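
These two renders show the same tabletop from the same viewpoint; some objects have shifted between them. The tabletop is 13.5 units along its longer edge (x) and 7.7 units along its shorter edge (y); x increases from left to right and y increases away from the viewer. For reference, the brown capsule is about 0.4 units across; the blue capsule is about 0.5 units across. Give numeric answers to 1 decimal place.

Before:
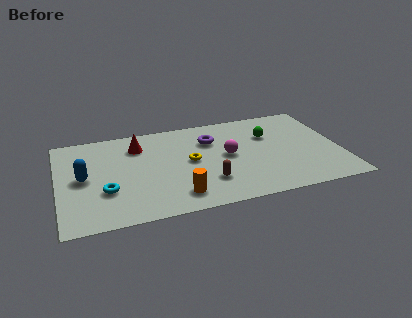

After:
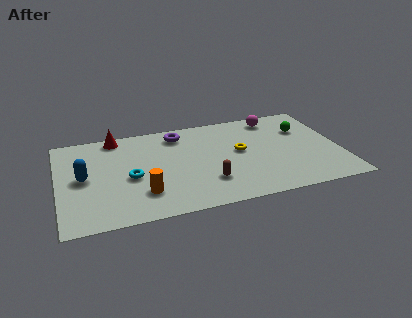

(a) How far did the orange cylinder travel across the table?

1.7

From (5.5, 1.4) to (3.9, 2.0), the orange cylinder covered √(1.6² + 0.6²) ≈ 1.7 units.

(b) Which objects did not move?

the brown capsule and the blue capsule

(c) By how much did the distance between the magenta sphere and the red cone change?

+3.1

The distance was about 4.6 in the first image and 7.7 in the second, so they moved 3.1 units further apart.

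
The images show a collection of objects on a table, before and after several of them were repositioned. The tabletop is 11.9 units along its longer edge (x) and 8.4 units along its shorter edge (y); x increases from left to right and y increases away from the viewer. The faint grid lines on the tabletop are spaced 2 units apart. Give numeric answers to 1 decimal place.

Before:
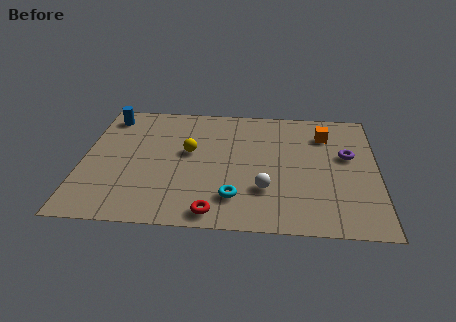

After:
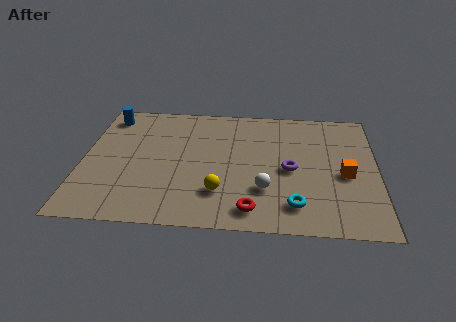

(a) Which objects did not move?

the white sphere and the blue cylinder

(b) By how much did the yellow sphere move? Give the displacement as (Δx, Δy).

(1.3, -2.6)

From the two frames, the yellow sphere sits at roughly (4.3, 4.8) before and (5.6, 2.2) after.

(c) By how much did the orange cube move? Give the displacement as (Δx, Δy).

(0.8, -2.7)

The orange cube started near (9.8, 6.4) and ended near (10.6, 3.7).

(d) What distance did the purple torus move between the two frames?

2.5

From (10.7, 5.0) to (8.4, 3.9), the purple torus covered √(2.3² + 1.1²) ≈ 2.5 units.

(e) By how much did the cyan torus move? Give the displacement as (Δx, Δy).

(2.4, -0.3)

The cyan torus was at about (6.2, 1.9) and moved to about (8.6, 1.6).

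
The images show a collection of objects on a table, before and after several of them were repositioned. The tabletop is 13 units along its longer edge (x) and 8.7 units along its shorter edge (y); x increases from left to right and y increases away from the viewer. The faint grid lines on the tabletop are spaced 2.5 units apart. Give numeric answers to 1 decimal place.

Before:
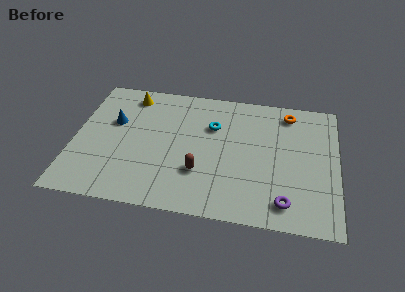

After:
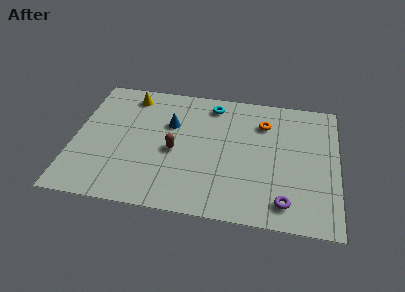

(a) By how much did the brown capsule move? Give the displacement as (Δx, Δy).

(-1.3, 1.2)

The brown capsule was at about (6.3, 2.7) and moved to about (5.0, 3.9).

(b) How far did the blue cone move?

2.8

The blue cone was near (1.9, 5.4) before and (4.7, 5.7) after, so it travelled √(2.8² + 0.3²) ≈ 2.8 units.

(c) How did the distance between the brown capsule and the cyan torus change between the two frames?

+0.7

Before: roughly 3.2 units apart; after: 3.9. That's 0.7 units further apart.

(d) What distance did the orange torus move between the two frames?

1.5

From (10.5, 7.4) to (9.3, 6.5), the orange torus covered √(1.2² + 0.9²) ≈ 1.5 units.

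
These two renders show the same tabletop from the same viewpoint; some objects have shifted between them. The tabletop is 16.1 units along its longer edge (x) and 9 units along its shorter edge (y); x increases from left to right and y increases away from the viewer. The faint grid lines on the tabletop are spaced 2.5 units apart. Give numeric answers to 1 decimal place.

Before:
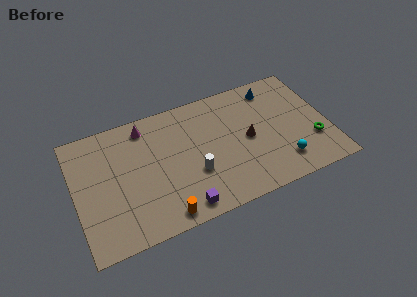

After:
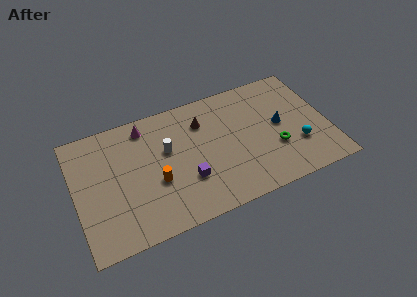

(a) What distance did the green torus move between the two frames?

2.4

The green torus was near (15.0, 2.8) before and (12.6, 3.1) after, so it travelled √(2.4² + 0.3²) ≈ 2.4 units.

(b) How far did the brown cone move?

3.5

The brown cone moved from about (11.0, 4.4) to (8.3, 6.7), a distance of √(2.7² + 2.3²) ≈ 3.5.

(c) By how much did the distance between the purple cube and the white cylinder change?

+0.5

Before: roughly 2.3 units apart; after: 2.8. That's 0.5 units further apart.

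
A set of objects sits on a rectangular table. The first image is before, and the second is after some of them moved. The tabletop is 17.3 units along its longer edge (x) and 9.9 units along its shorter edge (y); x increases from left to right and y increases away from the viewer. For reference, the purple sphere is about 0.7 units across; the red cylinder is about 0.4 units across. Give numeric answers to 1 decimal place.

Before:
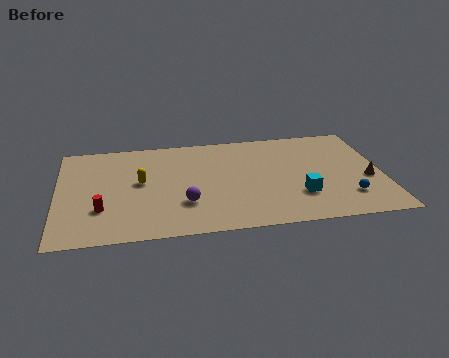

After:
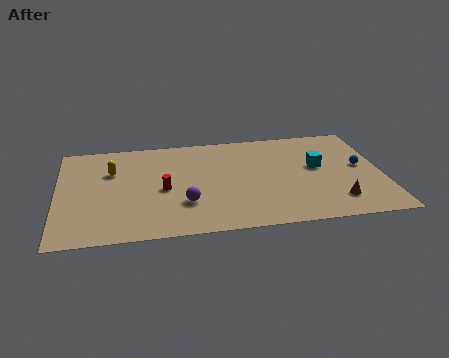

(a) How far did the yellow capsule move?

2.0

The yellow capsule was near (4.4, 5.4) before and (2.9, 6.7) after, so it travelled √(1.5² + 1.3²) ≈ 2.0 units.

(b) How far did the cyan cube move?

2.9

The cyan cube moved from about (12.8, 2.9) to (13.9, 5.6), a distance of √(1.1² + 2.7²) ≈ 2.9.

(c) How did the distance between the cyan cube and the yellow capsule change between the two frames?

+2.3

They were about 8.8 units apart before and 11.1 after — 2.3 units further apart.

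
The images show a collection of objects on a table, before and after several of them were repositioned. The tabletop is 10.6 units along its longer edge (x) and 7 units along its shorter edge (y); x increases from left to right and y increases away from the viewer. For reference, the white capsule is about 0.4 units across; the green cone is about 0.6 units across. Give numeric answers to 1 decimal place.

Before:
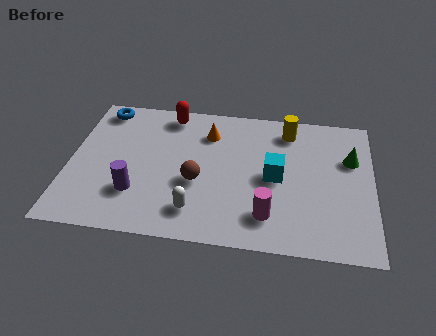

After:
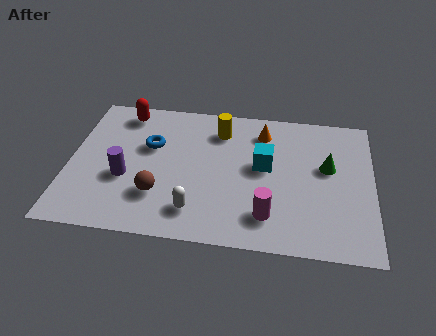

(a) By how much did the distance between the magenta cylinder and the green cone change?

-0.9

The distance was about 4.2 in the first image and 3.3 in the second, so they moved 0.9 units closer together.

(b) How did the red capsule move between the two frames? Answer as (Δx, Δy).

(-1.6, -0.1)

The red capsule was at about (3.4, 6.1) and moved to about (1.8, 6.0).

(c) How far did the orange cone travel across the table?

1.9

From (4.8, 5.3) to (6.7, 5.6), the orange cone covered √(1.9² + 0.3²) ≈ 1.9 units.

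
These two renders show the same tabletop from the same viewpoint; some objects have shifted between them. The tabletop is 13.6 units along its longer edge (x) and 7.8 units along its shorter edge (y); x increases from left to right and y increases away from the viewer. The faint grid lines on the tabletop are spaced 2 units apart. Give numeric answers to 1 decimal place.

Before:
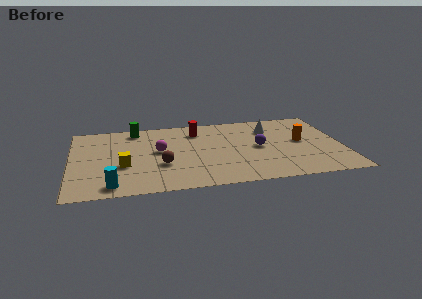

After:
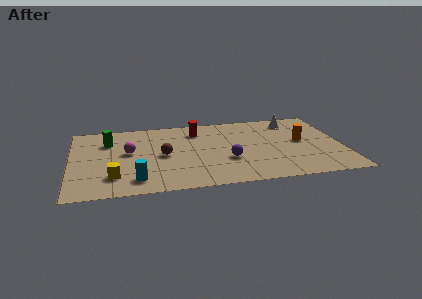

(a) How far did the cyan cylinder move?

1.3

The cyan cylinder moved from about (2.0, 1.0) to (3.2, 1.4), a distance of √(1.2² + 0.4²) ≈ 1.3.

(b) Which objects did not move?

the red cylinder and the orange cylinder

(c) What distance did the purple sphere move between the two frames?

1.9

From (9.4, 3.9) to (7.8, 2.8), the purple sphere covered √(1.6² + 1.1²) ≈ 1.9 units.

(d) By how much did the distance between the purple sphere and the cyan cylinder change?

-3.1

They were about 7.9 units apart before and 4.8 after — 3.1 units closer together.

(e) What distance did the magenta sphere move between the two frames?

1.5

The magenta sphere moved from about (4.4, 4.3) to (2.9, 4.4), a distance of √(1.5² + 0.1²) ≈ 1.5.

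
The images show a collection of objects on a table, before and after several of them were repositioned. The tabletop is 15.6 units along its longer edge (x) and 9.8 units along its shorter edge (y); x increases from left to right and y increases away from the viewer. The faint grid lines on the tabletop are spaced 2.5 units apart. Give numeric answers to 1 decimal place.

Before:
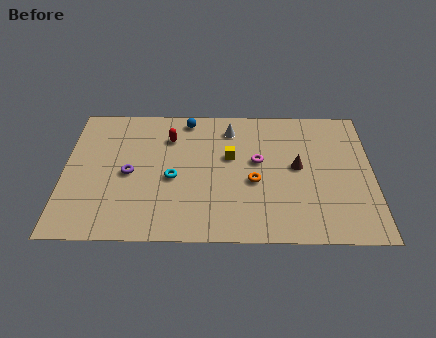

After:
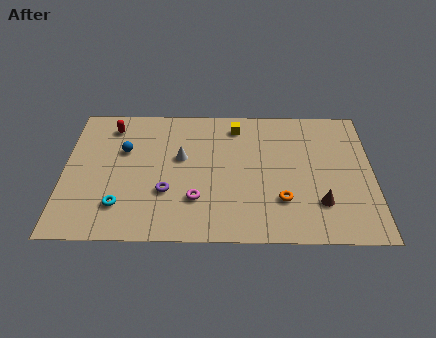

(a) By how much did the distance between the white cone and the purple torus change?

-3.5

Before: roughly 6.1 units apart; after: 2.6. That's 3.5 units closer together.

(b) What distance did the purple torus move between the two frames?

2.3

The purple torus was near (3.3, 4.6) before and (5.2, 3.3) after, so it travelled √(1.9² + 1.3²) ≈ 2.3 units.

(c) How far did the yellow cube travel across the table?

2.3

The yellow cube moved from about (8.4, 5.9) to (8.7, 8.2), a distance of √(0.3² + 2.3²) ≈ 2.3.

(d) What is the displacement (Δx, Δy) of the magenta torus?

(-3.1, -2.8)

The magenta torus was at about (9.8, 5.6) and moved to about (6.7, 2.8).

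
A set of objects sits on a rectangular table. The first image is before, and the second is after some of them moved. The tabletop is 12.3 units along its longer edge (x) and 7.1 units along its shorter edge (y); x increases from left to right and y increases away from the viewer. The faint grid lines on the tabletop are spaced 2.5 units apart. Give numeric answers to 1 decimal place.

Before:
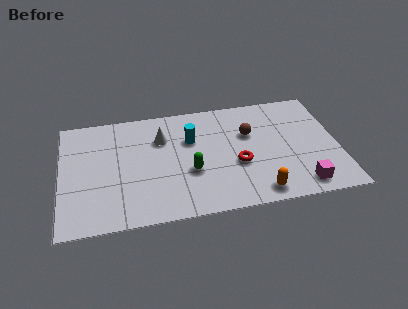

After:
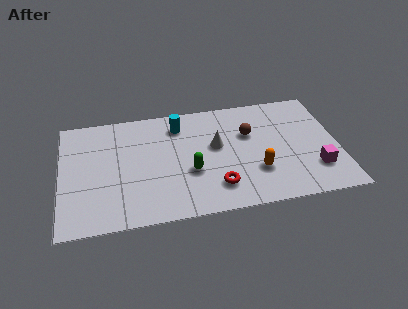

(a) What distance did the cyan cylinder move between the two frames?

1.1

The cyan cylinder moved from about (5.8, 4.7) to (5.3, 5.7), a distance of √(0.5² + 1.0²) ≈ 1.1.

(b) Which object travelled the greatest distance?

the white cone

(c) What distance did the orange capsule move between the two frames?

1.3

The orange capsule moved from about (8.6, 0.9) to (8.6, 2.2), a distance of √(0.0² + 1.3²) ≈ 1.3.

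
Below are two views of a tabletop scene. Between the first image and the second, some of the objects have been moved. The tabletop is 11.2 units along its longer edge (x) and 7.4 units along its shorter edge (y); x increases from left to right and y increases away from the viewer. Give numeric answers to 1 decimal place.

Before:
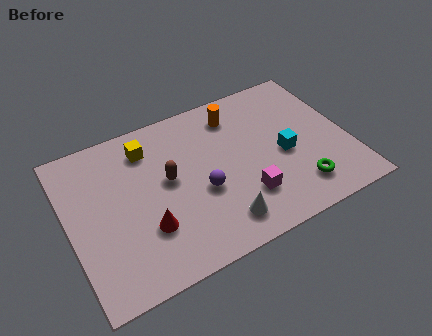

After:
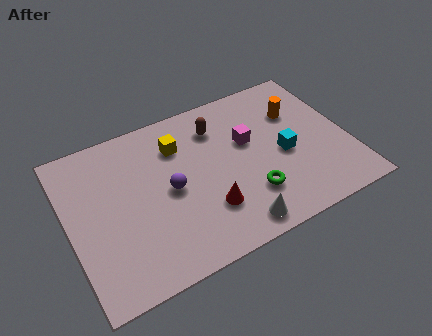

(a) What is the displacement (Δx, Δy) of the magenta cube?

(0.5, 2.5)

From the two frames, the magenta cube sits at roughly (6.8, 2.0) before and (7.3, 4.5) after.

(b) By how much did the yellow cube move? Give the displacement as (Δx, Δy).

(1.2, -0.4)

From the two frames, the yellow cube sits at roughly (3.4, 5.9) before and (4.6, 5.5) after.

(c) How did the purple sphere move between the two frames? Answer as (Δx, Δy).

(-1.2, 0.6)

The purple sphere was at about (5.2, 3.0) and moved to about (4.0, 3.6).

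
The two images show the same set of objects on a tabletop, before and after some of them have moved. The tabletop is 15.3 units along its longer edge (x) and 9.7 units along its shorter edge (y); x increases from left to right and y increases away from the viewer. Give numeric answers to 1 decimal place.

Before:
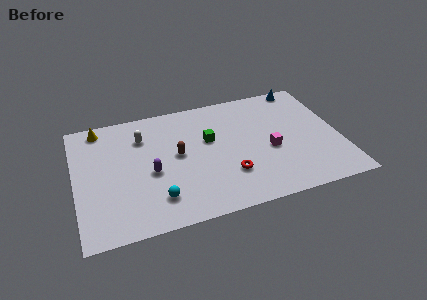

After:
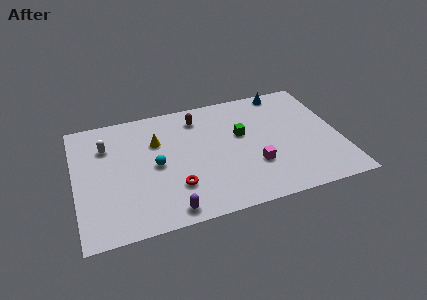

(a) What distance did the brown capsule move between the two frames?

3.0

The brown capsule was near (5.9, 5.2) before and (7.3, 7.9) after, so it travelled √(1.4² + 2.7²) ≈ 3.0 units.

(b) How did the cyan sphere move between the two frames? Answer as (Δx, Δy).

(0.1, 2.6)

The cyan sphere started near (4.5, 2.1) and ended near (4.6, 4.7).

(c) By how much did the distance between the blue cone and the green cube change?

-2.4

The distance was about 6.5 in the first image and 4.1 in the second, so they moved 2.4 units closer together.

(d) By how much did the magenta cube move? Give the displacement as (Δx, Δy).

(-1.0, -1.0)

From the two frames, the magenta cube sits at roughly (11.2, 4.1) before and (10.2, 3.1) after.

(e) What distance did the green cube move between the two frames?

1.9

The green cube moved from about (7.8, 5.9) to (9.7, 5.8), a distance of √(1.9² + 0.1²) ≈ 1.9.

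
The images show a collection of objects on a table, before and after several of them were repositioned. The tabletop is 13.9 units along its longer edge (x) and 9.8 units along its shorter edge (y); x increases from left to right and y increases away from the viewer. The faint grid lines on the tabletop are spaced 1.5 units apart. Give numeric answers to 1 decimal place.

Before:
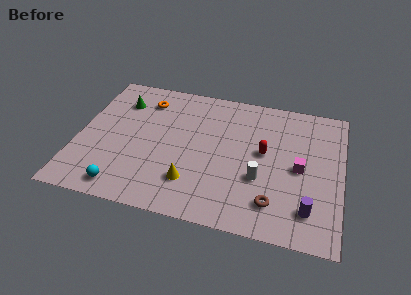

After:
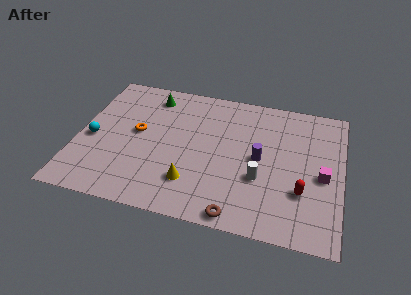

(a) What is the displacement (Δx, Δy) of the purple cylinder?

(-2.7, 2.9)

The purple cylinder was at about (12.3, 2.0) and moved to about (9.6, 4.9).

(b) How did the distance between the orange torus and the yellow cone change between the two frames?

-1.9

Before: roughly 6.1 units apart; after: 4.2. That's 1.9 units closer together.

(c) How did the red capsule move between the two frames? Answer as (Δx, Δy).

(2.1, -2.3)

The red capsule started near (9.8, 5.4) and ended near (11.9, 3.1).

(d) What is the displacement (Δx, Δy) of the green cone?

(1.6, 0.8)

The green cone started near (2.0, 7.4) and ended near (3.6, 8.2).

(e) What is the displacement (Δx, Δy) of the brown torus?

(-1.8, -1.2)

The brown torus was at about (10.5, 2.0) and moved to about (8.7, 0.8).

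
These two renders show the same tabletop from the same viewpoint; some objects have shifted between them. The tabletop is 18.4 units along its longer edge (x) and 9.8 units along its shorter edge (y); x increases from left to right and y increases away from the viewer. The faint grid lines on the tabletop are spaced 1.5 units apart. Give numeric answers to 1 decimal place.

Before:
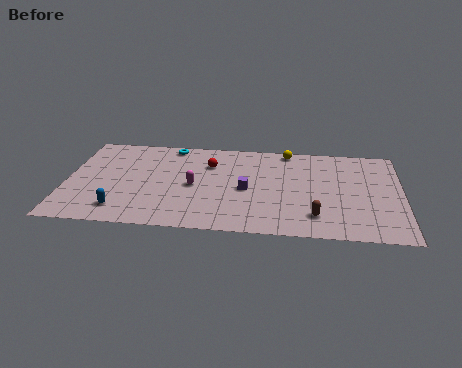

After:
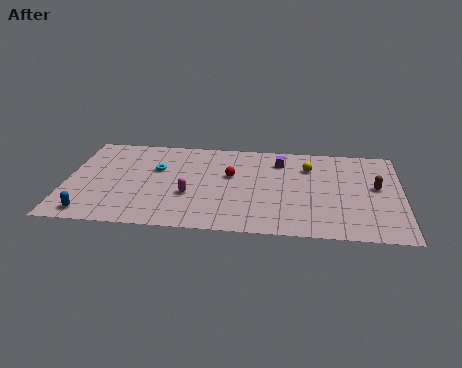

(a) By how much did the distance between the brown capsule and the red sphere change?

+0.3

Before: roughly 7.7 units apart; after: 8.0. That's 0.3 units further apart.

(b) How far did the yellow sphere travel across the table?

2.1

The yellow sphere was near (12.1, 8.9) before and (13.3, 7.2) after, so it travelled √(1.2² + 1.7²) ≈ 2.1 units.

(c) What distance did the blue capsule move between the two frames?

1.7

From (3.1, 1.8) to (1.5, 1.2), the blue capsule covered √(1.6² + 0.6²) ≈ 1.7 units.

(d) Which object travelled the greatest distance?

the brown capsule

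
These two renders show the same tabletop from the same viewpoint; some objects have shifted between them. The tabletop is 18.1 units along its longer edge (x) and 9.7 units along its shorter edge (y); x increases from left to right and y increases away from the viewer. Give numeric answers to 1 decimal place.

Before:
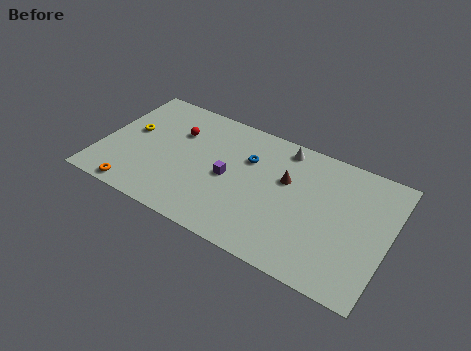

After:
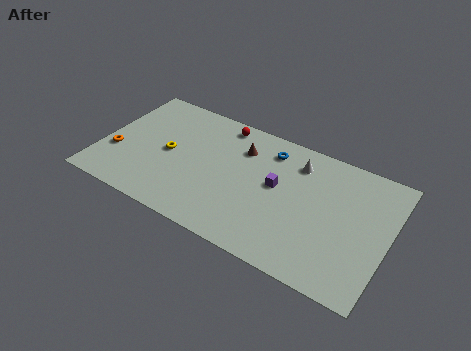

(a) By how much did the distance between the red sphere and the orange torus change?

+1.9

Before: roughly 6.1 units apart; after: 8.0. That's 1.9 units further apart.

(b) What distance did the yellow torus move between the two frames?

2.6

The yellow torus was near (1.7, 5.5) before and (4.2, 4.8) after, so it travelled √(2.5² + 0.7²) ≈ 2.6 units.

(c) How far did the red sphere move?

3.2

From (4.5, 6.7) to (7.1, 8.6), the red sphere covered √(2.6² + 1.9²) ≈ 3.2 units.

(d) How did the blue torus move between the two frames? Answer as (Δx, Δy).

(1.2, 1.3)

From the two frames, the blue torus sits at roughly (9.1, 6.6) before and (10.3, 7.9) after.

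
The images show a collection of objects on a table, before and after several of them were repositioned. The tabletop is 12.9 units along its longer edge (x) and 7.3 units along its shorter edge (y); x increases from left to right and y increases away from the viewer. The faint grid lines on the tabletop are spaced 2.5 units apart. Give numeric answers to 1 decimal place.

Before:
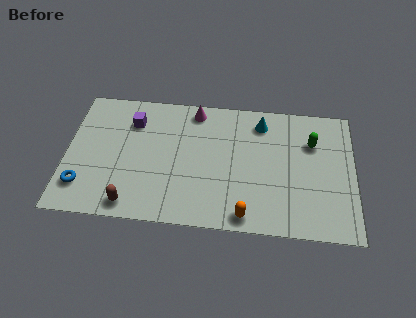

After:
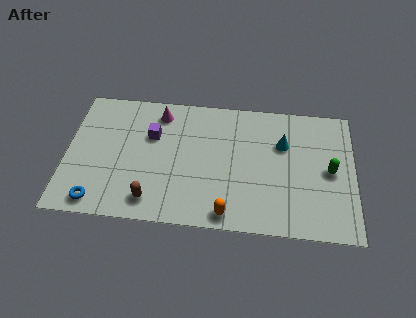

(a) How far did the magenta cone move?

1.6

The magenta cone was near (5.7, 6.4) before and (4.1, 6.1) after, so it travelled √(1.6² + 0.3²) ≈ 1.6 units.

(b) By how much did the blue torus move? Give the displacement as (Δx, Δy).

(0.7, -0.8)

The blue torus started near (0.8, 1.7) and ended near (1.5, 0.9).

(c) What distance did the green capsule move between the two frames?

1.7

The green capsule was near (11.0, 5.1) before and (11.8, 3.6) after, so it travelled √(0.8² + 1.5²) ≈ 1.7 units.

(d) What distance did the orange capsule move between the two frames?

0.8

The orange capsule moved from about (8.1, 0.8) to (7.3, 0.8), a distance of √(0.8² + 0.0²) ≈ 0.8.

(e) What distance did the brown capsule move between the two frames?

0.9

The brown capsule was near (3.0, 0.9) before and (3.9, 1.2) after, so it travelled √(0.9² + 0.3²) ≈ 0.9 units.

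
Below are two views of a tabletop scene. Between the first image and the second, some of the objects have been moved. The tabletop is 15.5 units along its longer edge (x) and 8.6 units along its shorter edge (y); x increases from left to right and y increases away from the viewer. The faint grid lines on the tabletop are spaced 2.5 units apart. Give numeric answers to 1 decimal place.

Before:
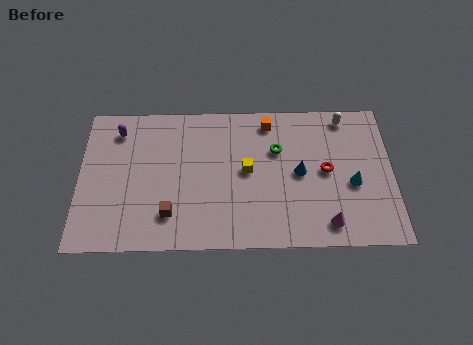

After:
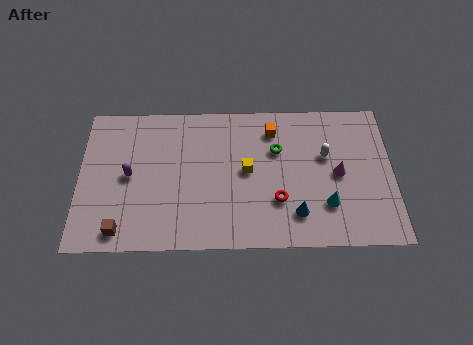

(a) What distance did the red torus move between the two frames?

2.9

The red torus moved from about (12.2, 4.4) to (9.8, 2.7), a distance of √(2.4² + 1.7²) ≈ 2.9.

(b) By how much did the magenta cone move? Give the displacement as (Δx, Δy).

(0.6, 2.9)

The magenta cone started near (12.2, 1.3) and ended near (12.8, 4.2).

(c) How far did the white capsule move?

2.5

The white capsule moved from about (13.2, 7.6) to (12.2, 5.3), a distance of √(1.0² + 2.3²) ≈ 2.5.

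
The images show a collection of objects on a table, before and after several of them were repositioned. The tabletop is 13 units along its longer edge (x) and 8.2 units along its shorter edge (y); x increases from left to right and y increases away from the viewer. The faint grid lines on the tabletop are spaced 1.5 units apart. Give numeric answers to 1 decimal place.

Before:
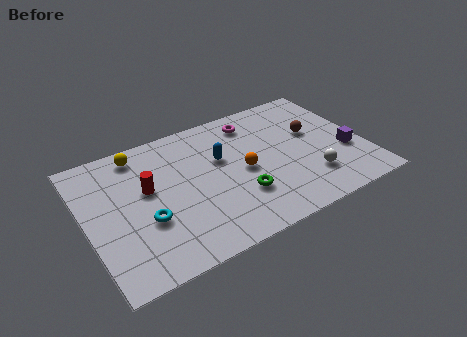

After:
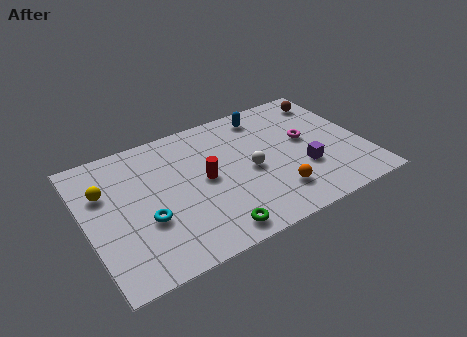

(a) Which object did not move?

the cyan torus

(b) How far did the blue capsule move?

3.1

From (6.4, 5.1) to (8.8, 7.0), the blue capsule covered √(2.4² + 1.9²) ≈ 3.1 units.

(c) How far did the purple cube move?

2.1

The purple cube moved from about (12.1, 3.0) to (10.0, 2.8), a distance of √(2.1² + 0.2²) ≈ 2.1.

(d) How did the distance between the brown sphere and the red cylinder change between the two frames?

-1.0

Before: roughly 7.9 units apart; after: 6.9. That's 1.0 units closer together.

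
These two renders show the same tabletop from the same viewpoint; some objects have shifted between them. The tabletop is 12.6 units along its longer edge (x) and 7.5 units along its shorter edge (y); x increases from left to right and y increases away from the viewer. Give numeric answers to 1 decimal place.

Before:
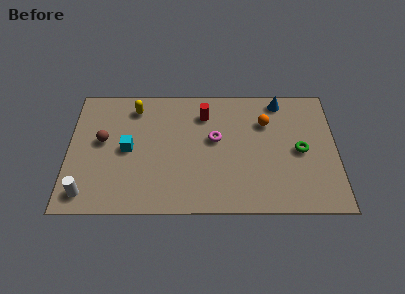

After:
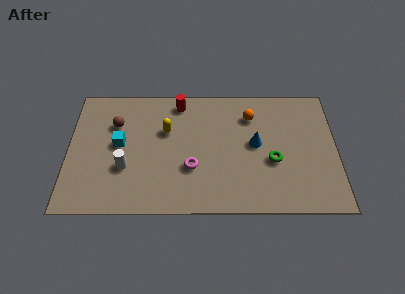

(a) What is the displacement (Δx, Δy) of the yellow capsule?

(1.5, -1.4)

The yellow capsule started near (3.1, 6.2) and ended near (4.6, 4.8).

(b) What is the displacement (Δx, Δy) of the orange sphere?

(-0.7, 0.4)

The orange sphere started near (9.3, 5.3) and ended near (8.6, 5.7).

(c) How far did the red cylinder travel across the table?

1.4

The red cylinder was near (6.4, 5.8) before and (5.2, 6.5) after, so it travelled √(1.2² + 0.7²) ≈ 1.4 units.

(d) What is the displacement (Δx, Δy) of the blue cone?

(-1.2, -2.6)

From the two frames, the blue cone sits at roughly (10.0, 6.6) before and (8.8, 4.0) after.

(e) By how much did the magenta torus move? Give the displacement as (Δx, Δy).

(-1.1, -1.7)

The magenta torus was at about (6.9, 4.3) and moved to about (5.8, 2.6).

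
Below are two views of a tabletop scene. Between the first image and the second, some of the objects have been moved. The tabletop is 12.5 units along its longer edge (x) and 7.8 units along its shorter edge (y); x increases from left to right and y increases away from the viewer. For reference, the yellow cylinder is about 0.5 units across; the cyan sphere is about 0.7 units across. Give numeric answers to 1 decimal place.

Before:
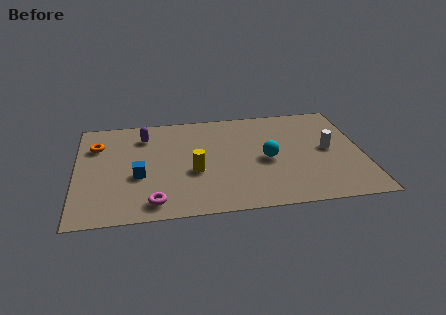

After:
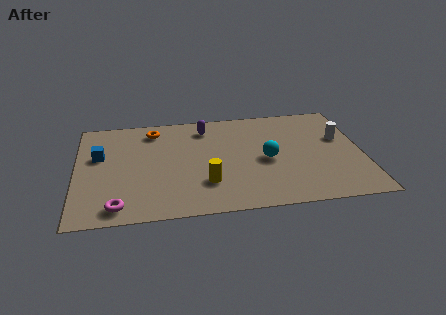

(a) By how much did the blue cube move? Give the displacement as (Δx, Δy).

(-1.7, 1.7)

The blue cube started near (2.7, 3.1) and ended near (1.0, 4.8).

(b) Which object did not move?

the cyan sphere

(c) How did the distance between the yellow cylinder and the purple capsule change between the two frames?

+0.5

The distance was about 3.7 in the first image and 4.2 in the second, so they moved 0.5 units further apart.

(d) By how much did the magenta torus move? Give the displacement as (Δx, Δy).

(-1.5, -0.1)

The magenta torus started near (3.3, 1.1) and ended near (1.8, 1.0).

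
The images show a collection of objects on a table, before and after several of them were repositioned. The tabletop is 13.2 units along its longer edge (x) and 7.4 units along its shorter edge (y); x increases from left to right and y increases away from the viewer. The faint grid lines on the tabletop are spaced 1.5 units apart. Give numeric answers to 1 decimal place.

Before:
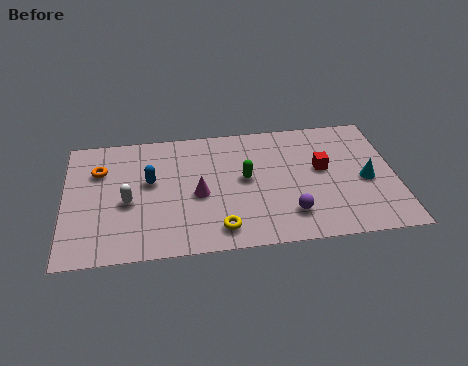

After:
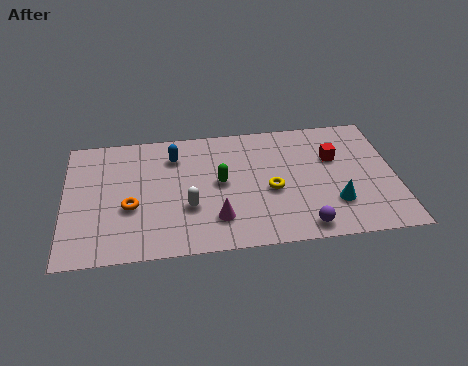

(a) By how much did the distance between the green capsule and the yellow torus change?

-0.9

They were about 3.0 units apart before and 2.1 after — 0.9 units closer together.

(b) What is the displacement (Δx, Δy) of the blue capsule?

(1.0, 1.4)

The blue capsule started near (3.4, 4.3) and ended near (4.4, 5.7).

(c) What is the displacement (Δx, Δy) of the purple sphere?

(0.5, -0.8)

From the two frames, the purple sphere sits at roughly (8.9, 1.7) before and (9.4, 0.9) after.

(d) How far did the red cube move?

0.8

The red cube was near (10.3, 4.2) before and (10.8, 4.8) after, so it travelled √(0.5² + 0.6²) ≈ 0.8 units.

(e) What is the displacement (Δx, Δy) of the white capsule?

(2.4, -0.6)

The white capsule started near (2.5, 3.2) and ended near (4.9, 2.6).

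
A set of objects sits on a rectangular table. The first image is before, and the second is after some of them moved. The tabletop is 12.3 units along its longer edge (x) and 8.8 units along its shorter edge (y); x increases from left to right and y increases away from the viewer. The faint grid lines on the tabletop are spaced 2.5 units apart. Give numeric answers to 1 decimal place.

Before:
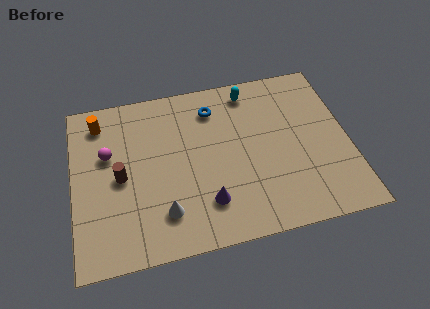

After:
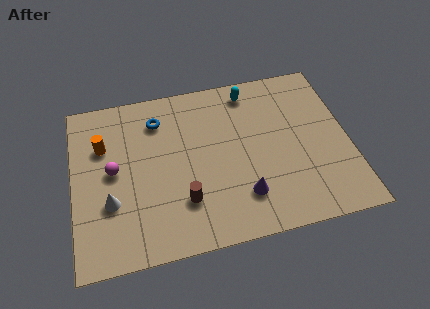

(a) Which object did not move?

the cyan capsule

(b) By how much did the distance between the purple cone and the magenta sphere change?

+0.7

Before: roughly 5.4 units apart; after: 6.1. That's 0.7 units further apart.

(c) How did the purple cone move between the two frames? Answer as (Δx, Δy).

(1.6, 0.0)

The purple cone was at about (5.8, 2.1) and moved to about (7.4, 2.1).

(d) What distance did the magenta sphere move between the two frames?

0.9

The magenta sphere moved from about (1.6, 5.5) to (1.8, 4.6), a distance of √(0.2² + 0.9²) ≈ 0.9.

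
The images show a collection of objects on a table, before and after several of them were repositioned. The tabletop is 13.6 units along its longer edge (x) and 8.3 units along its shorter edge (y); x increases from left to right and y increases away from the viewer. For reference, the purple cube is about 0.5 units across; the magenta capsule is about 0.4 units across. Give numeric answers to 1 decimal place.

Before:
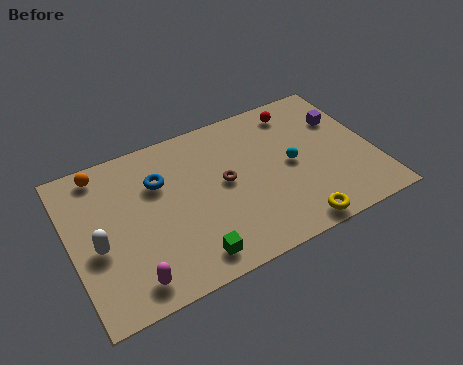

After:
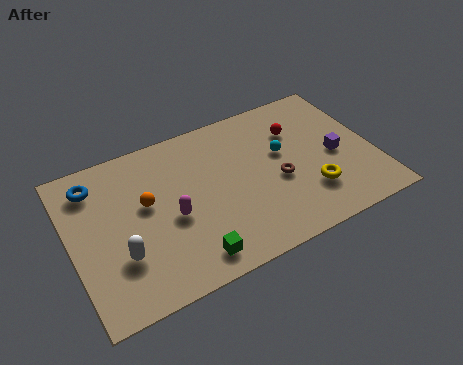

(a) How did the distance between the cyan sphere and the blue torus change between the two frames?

+2.5

They were about 6.0 units apart before and 8.5 after — 2.5 units further apart.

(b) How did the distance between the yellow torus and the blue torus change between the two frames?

+2.9

They were about 7.3 units apart before and 10.2 after — 2.9 units further apart.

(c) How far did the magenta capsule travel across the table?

3.2

The magenta capsule was near (2.3, 1.2) before and (4.4, 3.6) after, so it travelled √(2.1² + 2.4²) ≈ 3.2 units.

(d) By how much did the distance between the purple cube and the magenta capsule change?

-3.6

The distance was about 11.1 in the first image and 7.5 in the second, so they moved 3.6 units closer together.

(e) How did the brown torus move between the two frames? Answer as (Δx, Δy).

(2.3, -0.9)

From the two frames, the brown torus sits at roughly (6.9, 4.4) before and (9.2, 3.5) after.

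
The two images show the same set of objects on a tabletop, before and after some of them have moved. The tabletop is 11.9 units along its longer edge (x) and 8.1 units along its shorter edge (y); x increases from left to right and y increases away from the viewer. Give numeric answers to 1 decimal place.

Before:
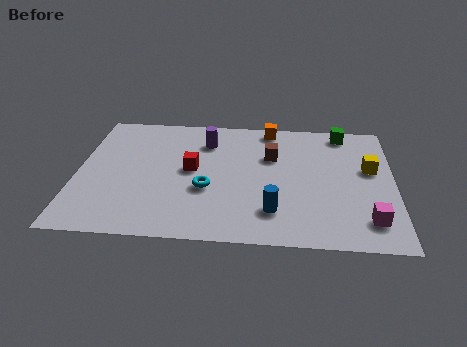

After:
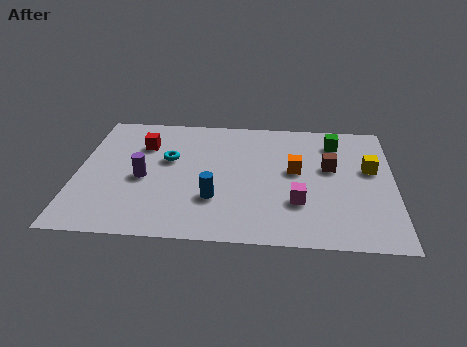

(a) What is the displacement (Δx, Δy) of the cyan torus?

(-1.5, 1.8)

The cyan torus was at about (4.9, 3.1) and moved to about (3.4, 4.9).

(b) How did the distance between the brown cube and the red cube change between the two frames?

+4.0

Before: roughly 3.2 units apart; after: 7.2. That's 4.0 units further apart.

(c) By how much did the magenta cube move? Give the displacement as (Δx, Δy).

(-2.6, 0.9)

The magenta cube was at about (10.9, 1.6) and moved to about (8.3, 2.5).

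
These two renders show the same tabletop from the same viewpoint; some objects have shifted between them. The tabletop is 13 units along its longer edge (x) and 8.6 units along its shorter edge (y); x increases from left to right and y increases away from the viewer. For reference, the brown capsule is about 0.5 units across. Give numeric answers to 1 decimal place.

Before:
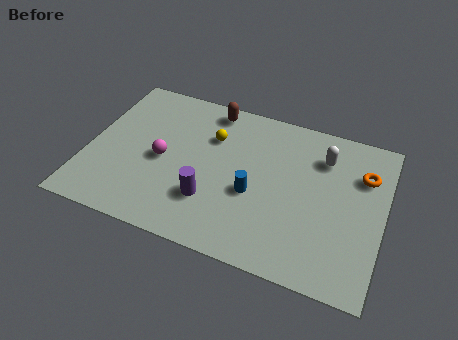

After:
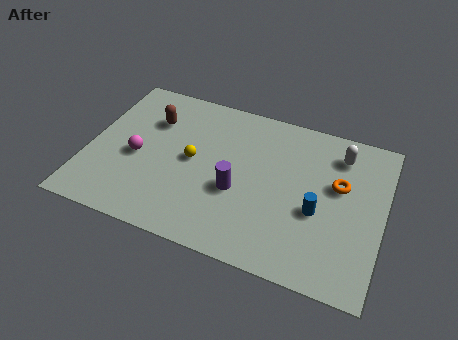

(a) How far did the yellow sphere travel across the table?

1.7

From (5.3, 6.0) to (4.6, 4.4), the yellow sphere covered √(0.7² + 1.6²) ≈ 1.7 units.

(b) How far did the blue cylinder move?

2.8

The blue cylinder moved from about (7.4, 3.5) to (10.2, 3.5), a distance of √(2.8² + 0.0²) ≈ 2.8.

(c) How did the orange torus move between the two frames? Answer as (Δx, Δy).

(-1.0, -0.9)

The orange torus was at about (12.0, 6.1) and moved to about (11.0, 5.2).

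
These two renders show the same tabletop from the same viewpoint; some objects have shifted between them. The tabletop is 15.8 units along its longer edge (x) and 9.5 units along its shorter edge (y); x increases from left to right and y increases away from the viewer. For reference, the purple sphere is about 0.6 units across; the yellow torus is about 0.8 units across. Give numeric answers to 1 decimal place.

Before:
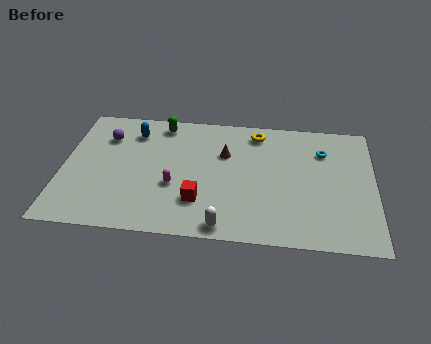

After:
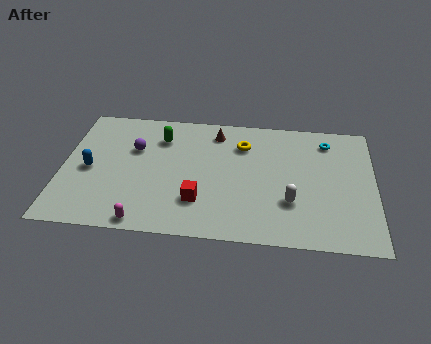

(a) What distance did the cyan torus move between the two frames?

0.8

The cyan torus was near (13.2, 7.0) before and (13.4, 7.8) after, so it travelled √(0.2² + 0.8²) ≈ 0.8 units.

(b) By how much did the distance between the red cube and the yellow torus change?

-1.2

Before: roughly 6.2 units apart; after: 5.0. That's 1.2 units closer together.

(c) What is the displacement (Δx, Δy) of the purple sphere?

(1.5, -0.8)

From the two frames, the purple sphere sits at roughly (2.1, 7.0) before and (3.6, 6.2) after.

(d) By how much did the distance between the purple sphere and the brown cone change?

-1.7

They were about 6.1 units apart before and 4.4 after — 1.7 units closer together.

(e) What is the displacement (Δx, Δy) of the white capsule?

(3.3, 2.1)

The white capsule was at about (8.3, 0.9) and moved to about (11.6, 3.0).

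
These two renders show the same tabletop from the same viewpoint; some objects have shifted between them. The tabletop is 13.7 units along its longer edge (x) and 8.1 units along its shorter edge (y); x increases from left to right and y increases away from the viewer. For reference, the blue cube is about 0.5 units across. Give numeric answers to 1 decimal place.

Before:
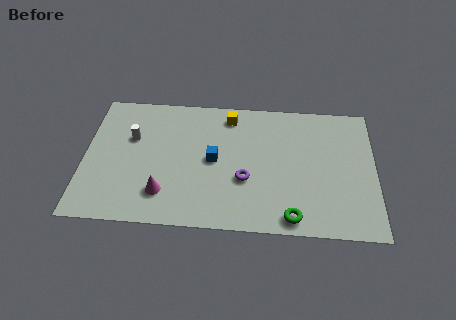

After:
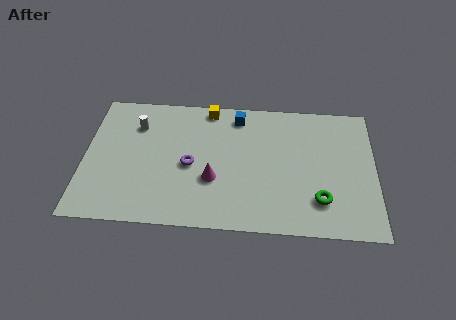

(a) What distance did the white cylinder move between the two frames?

0.8

The white cylinder was near (2.2, 5.2) before and (2.4, 6.0) after, so it travelled √(0.2² + 0.8²) ≈ 0.8 units.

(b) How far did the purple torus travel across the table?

2.7

The purple torus was near (7.6, 3.0) before and (5.0, 3.7) after, so it travelled √(2.6² + 0.7²) ≈ 2.7 units.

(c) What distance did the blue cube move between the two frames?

3.0

The blue cube moved from about (6.1, 4.1) to (7.2, 6.9), a distance of √(1.1² + 2.8²) ≈ 3.0.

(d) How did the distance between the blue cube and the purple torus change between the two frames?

+2.0

The distance was about 1.9 in the first image and 3.9 in the second, so they moved 2.0 units further apart.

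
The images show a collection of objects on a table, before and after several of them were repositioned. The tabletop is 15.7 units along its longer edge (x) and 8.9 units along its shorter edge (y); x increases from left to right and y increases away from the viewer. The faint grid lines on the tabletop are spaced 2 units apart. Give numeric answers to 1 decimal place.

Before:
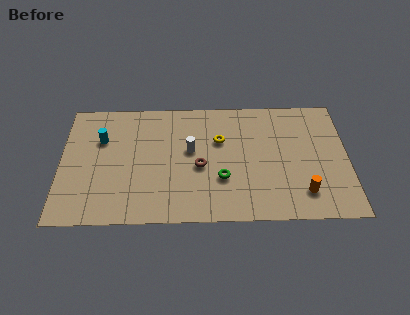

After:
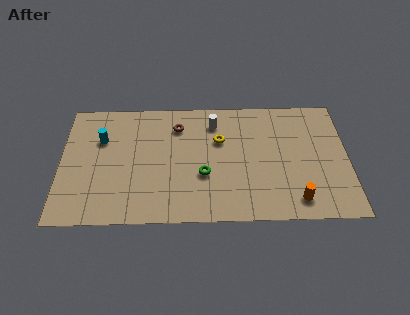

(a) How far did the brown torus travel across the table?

3.2

The brown torus was near (7.6, 3.9) before and (6.4, 6.9) after, so it travelled √(1.2² + 3.0²) ≈ 3.2 units.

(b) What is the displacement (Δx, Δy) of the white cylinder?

(1.3, 2.0)

From the two frames, the white cylinder sits at roughly (7.1, 5.1) before and (8.4, 7.1) after.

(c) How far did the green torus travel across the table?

1.0

The green torus moved from about (8.8, 3.0) to (7.8, 3.3), a distance of √(1.0² + 0.3²) ≈ 1.0.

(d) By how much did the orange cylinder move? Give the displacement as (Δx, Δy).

(-0.4, -0.5)

The orange cylinder started near (13.2, 1.9) and ended near (12.8, 1.4).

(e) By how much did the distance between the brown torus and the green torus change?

+2.4

The distance was about 1.5 in the first image and 3.9 in the second, so they moved 2.4 units further apart.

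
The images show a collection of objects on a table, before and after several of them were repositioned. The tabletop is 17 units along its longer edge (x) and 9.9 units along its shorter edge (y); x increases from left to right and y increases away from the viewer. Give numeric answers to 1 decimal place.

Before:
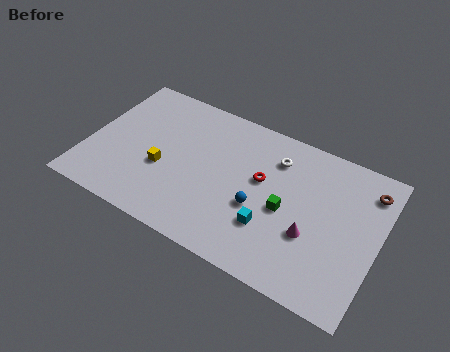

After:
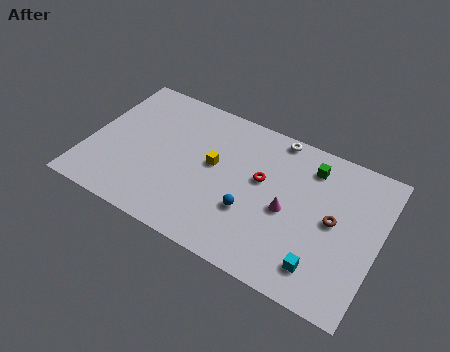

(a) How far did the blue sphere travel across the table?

0.6

The blue sphere was near (10.2, 3.9) before and (9.8, 3.4) after, so it travelled √(0.4² + 0.5²) ≈ 0.6 units.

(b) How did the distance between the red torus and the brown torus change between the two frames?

-2.0

The distance was about 6.4 in the first image and 4.4 in the second, so they moved 2.0 units closer together.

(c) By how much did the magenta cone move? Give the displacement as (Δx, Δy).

(-1.5, 0.9)

The magenta cone was at about (13.3, 3.6) and moved to about (11.8, 4.5).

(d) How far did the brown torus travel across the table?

3.4

From (16.1, 8.0) to (14.4, 5.1), the brown torus covered √(1.7² + 2.9²) ≈ 3.4 units.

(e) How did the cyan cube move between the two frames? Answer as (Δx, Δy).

(3.1, -1.1)

The cyan cube started near (11.0, 3.0) and ended near (14.1, 1.9).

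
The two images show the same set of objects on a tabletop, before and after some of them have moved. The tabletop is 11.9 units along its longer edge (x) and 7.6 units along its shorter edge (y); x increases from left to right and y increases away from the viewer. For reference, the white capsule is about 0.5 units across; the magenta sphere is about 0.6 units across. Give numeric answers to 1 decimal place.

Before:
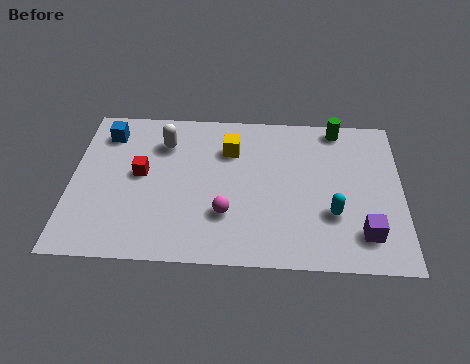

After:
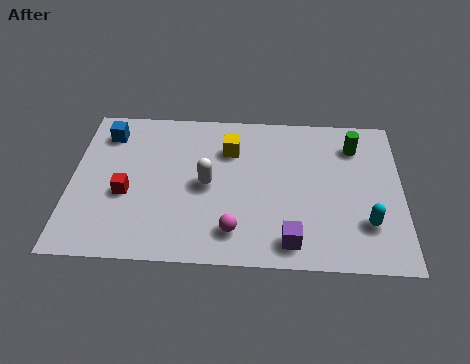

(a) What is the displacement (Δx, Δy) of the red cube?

(-0.5, -1.0)

The red cube started near (2.5, 4.1) and ended near (2.0, 3.1).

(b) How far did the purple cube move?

2.6

The purple cube moved from about (10.5, 1.6) to (7.9, 1.1), a distance of √(2.6² + 0.5²) ≈ 2.6.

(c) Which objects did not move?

the blue cube and the yellow cube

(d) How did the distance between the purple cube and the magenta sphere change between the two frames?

-2.9

Before: roughly 4.9 units apart; after: 2.0. That's 2.9 units closer together.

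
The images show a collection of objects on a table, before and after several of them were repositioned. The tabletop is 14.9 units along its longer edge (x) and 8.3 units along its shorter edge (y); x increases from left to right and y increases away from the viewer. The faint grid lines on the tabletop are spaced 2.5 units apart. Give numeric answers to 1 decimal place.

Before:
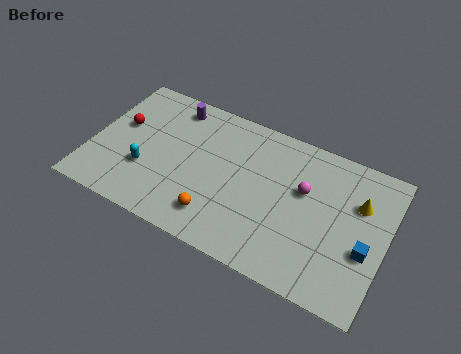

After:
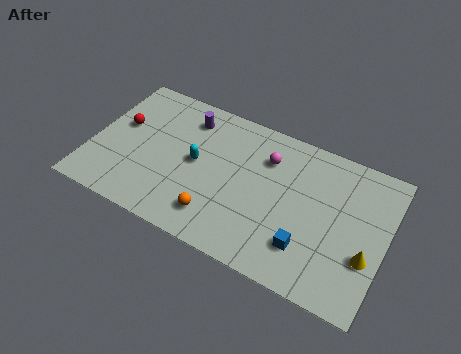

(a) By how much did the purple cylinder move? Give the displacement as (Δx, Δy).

(0.8, -0.4)

The purple cylinder was at about (3.7, 7.1) and moved to about (4.5, 6.7).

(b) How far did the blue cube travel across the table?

3.0

The blue cube moved from about (14.0, 3.2) to (11.2, 2.1), a distance of √(2.8² + 1.1²) ≈ 3.0.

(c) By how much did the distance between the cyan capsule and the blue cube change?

-4.8

Before: roughly 11.1 units apart; after: 6.3. That's 4.8 units closer together.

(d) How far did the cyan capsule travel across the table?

2.8

From (2.9, 2.8) to (5.3, 4.3), the cyan capsule covered √(2.4² + 1.5²) ≈ 2.8 units.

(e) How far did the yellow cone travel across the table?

2.8

The yellow cone was near (13.4, 5.6) before and (14.1, 2.9) after, so it travelled √(0.7² + 2.7²) ≈ 2.8 units.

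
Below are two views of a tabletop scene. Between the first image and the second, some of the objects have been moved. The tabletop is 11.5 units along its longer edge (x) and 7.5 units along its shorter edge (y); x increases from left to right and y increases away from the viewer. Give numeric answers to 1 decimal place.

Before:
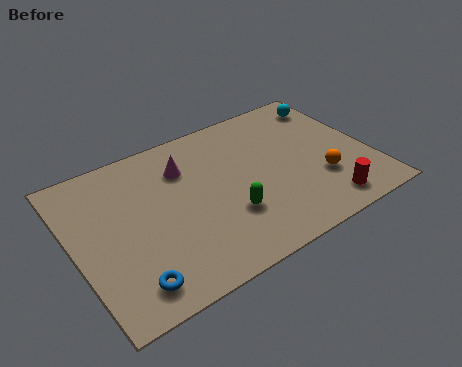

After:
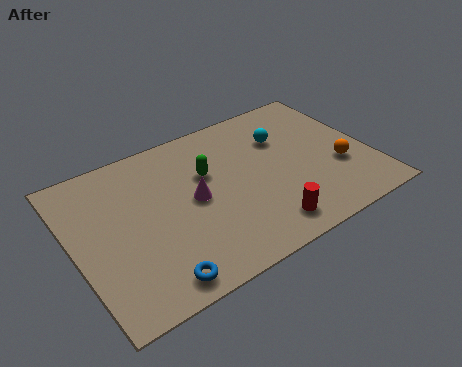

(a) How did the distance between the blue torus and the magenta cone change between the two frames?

-1.6

The distance was about 5.1 in the first image and 3.5 in the second, so they moved 1.6 units closer together.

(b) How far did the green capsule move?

2.4

The green capsule was near (5.7, 2.4) before and (5.3, 4.8) after, so it travelled √(0.4² + 2.4²) ≈ 2.4 units.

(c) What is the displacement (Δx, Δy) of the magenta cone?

(0.1, -1.7)

The magenta cone was at about (4.5, 5.5) and moved to about (4.6, 3.8).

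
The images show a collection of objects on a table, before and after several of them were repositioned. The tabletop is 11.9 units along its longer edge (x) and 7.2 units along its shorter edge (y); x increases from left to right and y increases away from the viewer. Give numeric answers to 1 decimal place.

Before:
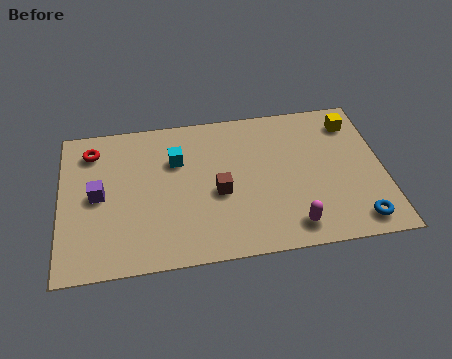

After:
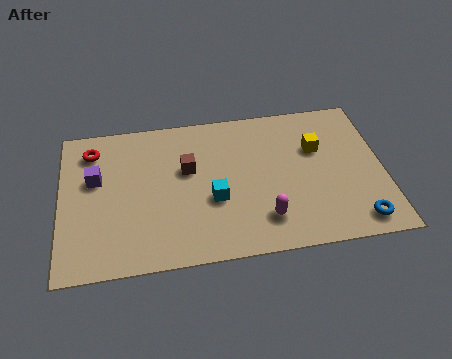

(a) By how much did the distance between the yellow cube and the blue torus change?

-0.9

Before: roughly 4.8 units apart; after: 3.9. That's 0.9 units closer together.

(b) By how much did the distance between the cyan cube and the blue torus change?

-2.1

The distance was about 7.6 in the first image and 5.5 in the second, so they moved 2.1 units closer together.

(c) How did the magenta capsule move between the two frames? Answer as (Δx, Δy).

(-1.0, 0.5)

The magenta capsule started near (8.4, 1.1) and ended near (7.4, 1.6).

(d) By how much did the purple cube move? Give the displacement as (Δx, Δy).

(-0.1, 0.8)

From the two frames, the purple cube sits at roughly (1.4, 3.6) before and (1.3, 4.4) after.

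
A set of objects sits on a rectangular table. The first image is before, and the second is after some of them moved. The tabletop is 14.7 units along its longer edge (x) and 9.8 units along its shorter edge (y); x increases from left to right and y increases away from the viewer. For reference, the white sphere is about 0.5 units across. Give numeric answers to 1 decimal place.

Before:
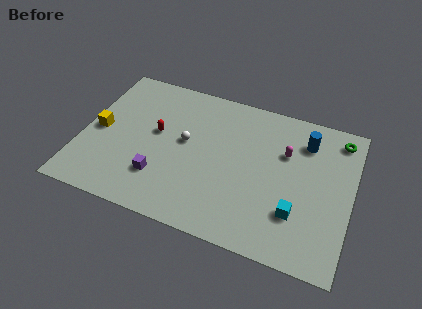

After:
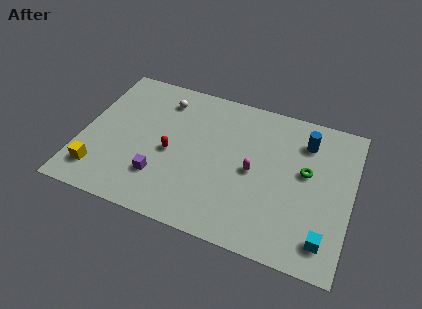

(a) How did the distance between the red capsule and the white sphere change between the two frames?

+2.0

Before: roughly 1.6 units apart; after: 3.6. That's 2.0 units further apart.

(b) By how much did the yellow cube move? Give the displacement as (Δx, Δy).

(0.3, -2.8)

The yellow cube started near (0.9, 4.7) and ended near (1.2, 1.9).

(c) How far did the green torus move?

3.2

The green torus moved from about (13.8, 8.4) to (12.2, 5.6), a distance of √(1.6² + 2.8²) ≈ 3.2.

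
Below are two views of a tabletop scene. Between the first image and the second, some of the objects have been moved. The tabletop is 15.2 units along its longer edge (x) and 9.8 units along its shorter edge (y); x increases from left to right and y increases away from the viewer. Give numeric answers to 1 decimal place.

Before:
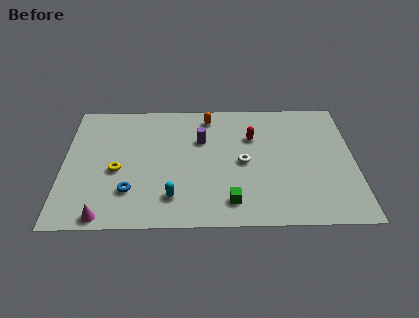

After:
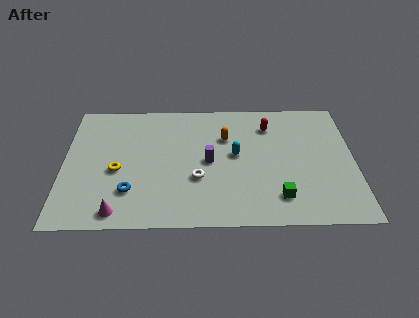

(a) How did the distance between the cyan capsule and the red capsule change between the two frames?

-3.3

They were about 6.2 units apart before and 2.9 after — 3.3 units closer together.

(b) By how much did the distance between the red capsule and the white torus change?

+3.5

Before: roughly 2.1 units apart; after: 5.6. That's 3.5 units further apart.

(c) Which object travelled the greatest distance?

the cyan capsule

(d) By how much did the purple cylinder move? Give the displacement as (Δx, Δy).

(0.4, -1.7)

The purple cylinder started near (7.2, 6.5) and ended near (7.6, 4.8).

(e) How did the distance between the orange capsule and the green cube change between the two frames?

-1.4

Before: roughly 6.8 units apart; after: 5.4. That's 1.4 units closer together.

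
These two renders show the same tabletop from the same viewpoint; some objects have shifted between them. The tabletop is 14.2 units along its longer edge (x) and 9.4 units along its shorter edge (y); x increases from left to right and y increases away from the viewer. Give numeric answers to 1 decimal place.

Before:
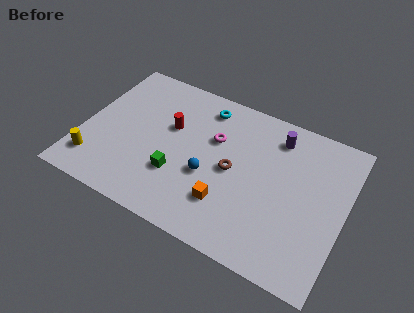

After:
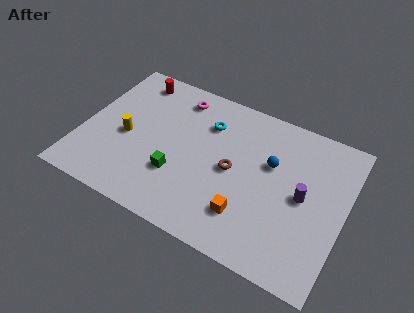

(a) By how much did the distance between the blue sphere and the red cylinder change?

+5.0

Before: roughly 3.2 units apart; after: 8.2. That's 5.0 units further apart.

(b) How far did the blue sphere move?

3.8

The blue sphere was near (7.0, 3.7) before and (10.1, 5.9) after, so it travelled √(3.1² + 2.2²) ≈ 3.8 units.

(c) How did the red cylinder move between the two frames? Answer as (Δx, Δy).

(-2.4, 2.3)

The red cylinder started near (4.6, 5.8) and ended near (2.2, 8.1).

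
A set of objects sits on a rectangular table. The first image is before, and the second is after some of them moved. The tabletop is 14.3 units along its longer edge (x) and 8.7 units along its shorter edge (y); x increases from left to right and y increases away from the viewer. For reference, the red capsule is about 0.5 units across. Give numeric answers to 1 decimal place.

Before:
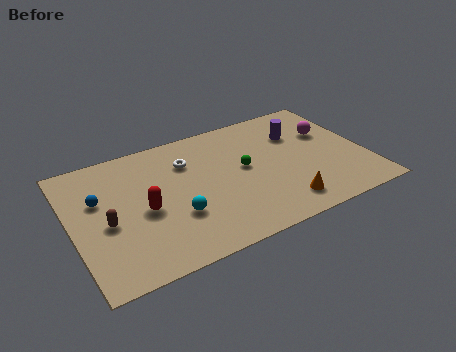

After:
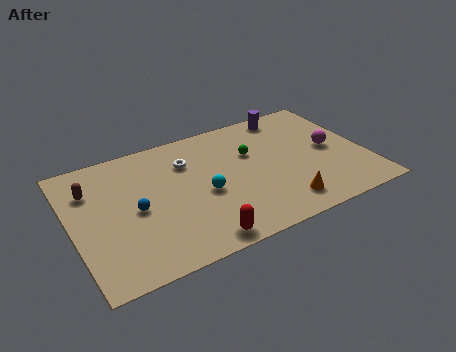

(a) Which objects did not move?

the white torus and the orange cone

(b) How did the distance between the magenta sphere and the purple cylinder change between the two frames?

+2.1

They were about 1.6 units apart before and 3.7 after — 2.1 units further apart.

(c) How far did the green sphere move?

1.0

The green sphere was near (8.4, 4.7) before and (8.9, 5.6) after, so it travelled √(0.5² + 0.9²) ≈ 1.0 units.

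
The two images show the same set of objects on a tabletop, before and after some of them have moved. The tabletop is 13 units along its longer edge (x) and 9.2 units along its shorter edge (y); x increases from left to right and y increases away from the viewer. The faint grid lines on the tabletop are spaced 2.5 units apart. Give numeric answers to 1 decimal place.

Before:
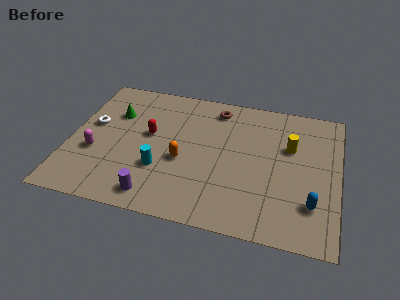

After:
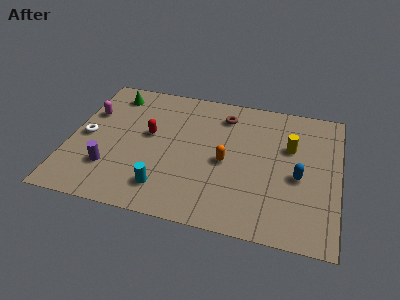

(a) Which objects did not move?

the red capsule and the yellow cylinder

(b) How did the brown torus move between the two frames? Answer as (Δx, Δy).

(0.4, -0.4)

From the two frames, the brown torus sits at roughly (6.9, 7.8) before and (7.3, 7.4) after.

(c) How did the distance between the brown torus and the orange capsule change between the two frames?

-1.0

Before: roughly 4.2 units apart; after: 3.2. That's 1.0 units closer together.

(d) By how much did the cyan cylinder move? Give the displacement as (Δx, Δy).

(0.3, -1.2)

From the two frames, the cyan cylinder sits at roughly (4.5, 3.0) before and (4.8, 1.8) after.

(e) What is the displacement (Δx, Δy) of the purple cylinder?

(-2.3, 1.3)

The purple cylinder was at about (4.4, 1.2) and moved to about (2.1, 2.5).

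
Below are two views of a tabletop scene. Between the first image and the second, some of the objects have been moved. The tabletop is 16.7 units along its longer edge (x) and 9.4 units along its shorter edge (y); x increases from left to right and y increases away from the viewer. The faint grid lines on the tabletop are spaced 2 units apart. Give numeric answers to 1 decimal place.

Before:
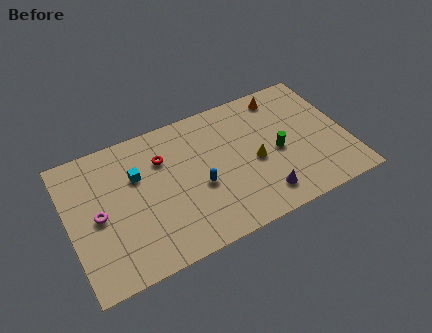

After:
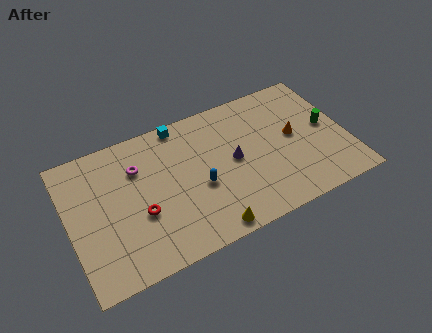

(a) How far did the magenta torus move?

3.4

From (1.7, 4.5) to (4.3, 6.7), the magenta torus covered √(2.6² + 2.2²) ≈ 3.4 units.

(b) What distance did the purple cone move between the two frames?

3.4

From (11.2, 1.7) to (9.9, 4.8), the purple cone covered √(1.3² + 3.1²) ≈ 3.4 units.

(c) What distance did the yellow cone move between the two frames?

4.7

From (11.1, 4.2) to (7.8, 0.9), the yellow cone covered √(3.3² + 3.3²) ≈ 4.7 units.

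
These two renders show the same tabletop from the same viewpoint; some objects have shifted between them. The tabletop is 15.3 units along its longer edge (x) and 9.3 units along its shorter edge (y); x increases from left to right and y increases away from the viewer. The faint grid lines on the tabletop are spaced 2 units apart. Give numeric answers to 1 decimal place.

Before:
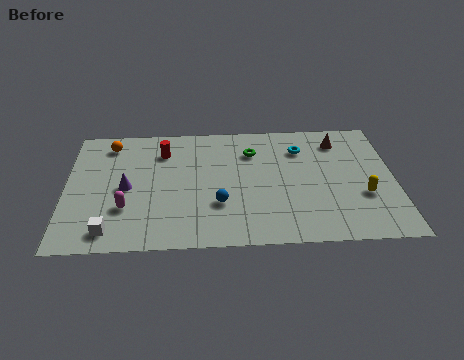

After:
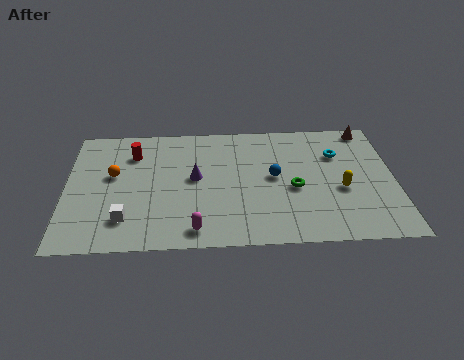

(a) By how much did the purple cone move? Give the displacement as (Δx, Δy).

(3.2, 0.6)

From the two frames, the purple cone sits at roughly (2.8, 4.4) before and (6.0, 5.0) after.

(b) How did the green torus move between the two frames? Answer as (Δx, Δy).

(1.9, -2.9)

From the two frames, the green torus sits at roughly (8.7, 6.9) before and (10.6, 4.0) after.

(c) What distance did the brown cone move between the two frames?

1.7

The brown cone was near (12.8, 7.5) before and (14.2, 8.4) after, so it travelled √(1.4² + 0.9²) ≈ 1.7 units.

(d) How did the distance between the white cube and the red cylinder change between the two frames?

-1.4

Before: roughly 6.3 units apart; after: 4.9. That's 1.4 units closer together.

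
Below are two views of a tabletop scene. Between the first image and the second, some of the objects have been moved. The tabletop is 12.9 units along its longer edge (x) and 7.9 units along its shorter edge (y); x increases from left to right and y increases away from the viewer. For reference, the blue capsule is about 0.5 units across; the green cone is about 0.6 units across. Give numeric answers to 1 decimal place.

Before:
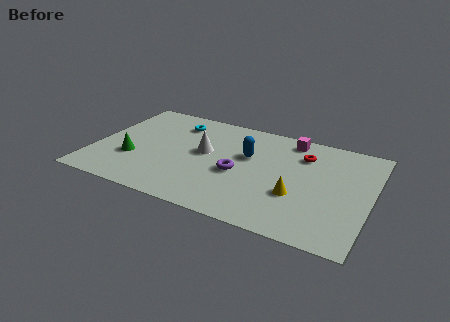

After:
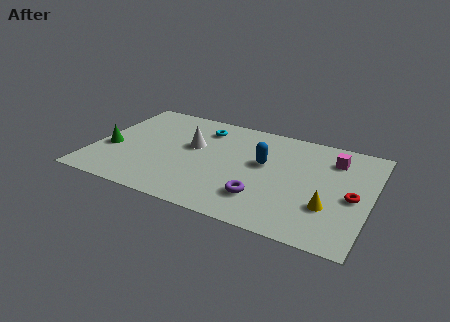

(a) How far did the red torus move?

3.4

From (9.6, 5.9) to (12.1, 3.6), the red torus covered √(2.5² + 2.3²) ≈ 3.4 units.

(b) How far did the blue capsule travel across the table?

0.9

The blue capsule moved from about (7.1, 4.9) to (7.9, 4.6), a distance of √(0.8² + 0.3²) ≈ 0.9.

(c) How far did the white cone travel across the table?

0.7

The white cone was near (5.1, 4.4) before and (4.5, 4.7) after, so it travelled √(0.6² + 0.3²) ≈ 0.7 units.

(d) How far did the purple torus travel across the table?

1.9

The purple torus moved from about (6.8, 3.4) to (8.1, 2.0), a distance of √(1.3² + 1.4²) ≈ 1.9.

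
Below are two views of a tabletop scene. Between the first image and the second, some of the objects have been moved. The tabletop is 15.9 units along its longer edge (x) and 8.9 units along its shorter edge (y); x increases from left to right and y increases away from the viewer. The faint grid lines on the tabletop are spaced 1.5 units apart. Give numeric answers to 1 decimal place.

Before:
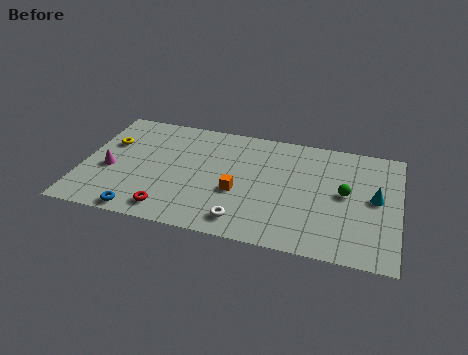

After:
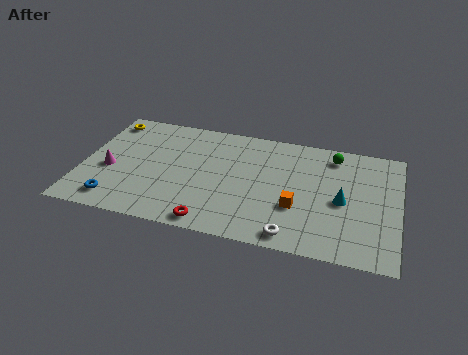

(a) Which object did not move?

the magenta cone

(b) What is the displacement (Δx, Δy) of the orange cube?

(3.0, -0.4)

The orange cube started near (7.9, 3.5) and ended near (10.9, 3.1).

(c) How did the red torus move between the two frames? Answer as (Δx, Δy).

(2.2, -0.4)

The red torus started near (4.6, 1.3) and ended near (6.8, 0.9).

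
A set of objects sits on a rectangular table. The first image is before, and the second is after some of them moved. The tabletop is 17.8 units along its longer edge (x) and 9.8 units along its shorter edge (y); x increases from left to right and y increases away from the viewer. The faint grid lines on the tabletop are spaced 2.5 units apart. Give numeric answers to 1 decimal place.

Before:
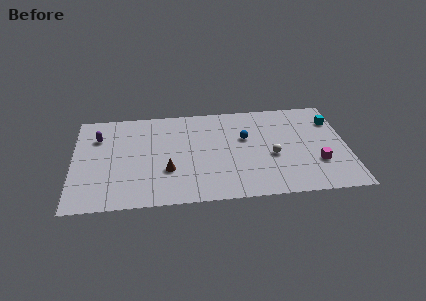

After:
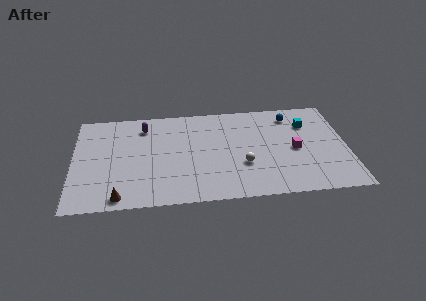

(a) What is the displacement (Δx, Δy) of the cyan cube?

(-1.7, -0.2)

The cyan cube was at about (17.0, 7.3) and moved to about (15.3, 7.1).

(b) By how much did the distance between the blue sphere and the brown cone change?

+7.5

Before: roughly 5.8 units apart; after: 13.3. That's 7.5 units further apart.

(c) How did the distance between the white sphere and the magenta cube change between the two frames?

+0.5

Before: roughly 3.1 units apart; after: 3.6. That's 0.5 units further apart.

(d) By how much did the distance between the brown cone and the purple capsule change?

+1.2

Before: roughly 5.9 units apart; after: 7.1. That's 1.2 units further apart.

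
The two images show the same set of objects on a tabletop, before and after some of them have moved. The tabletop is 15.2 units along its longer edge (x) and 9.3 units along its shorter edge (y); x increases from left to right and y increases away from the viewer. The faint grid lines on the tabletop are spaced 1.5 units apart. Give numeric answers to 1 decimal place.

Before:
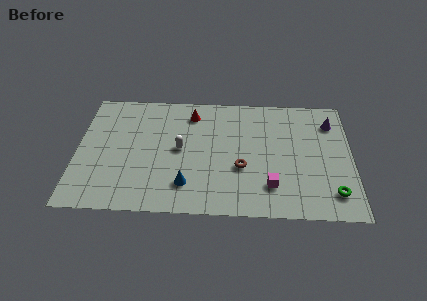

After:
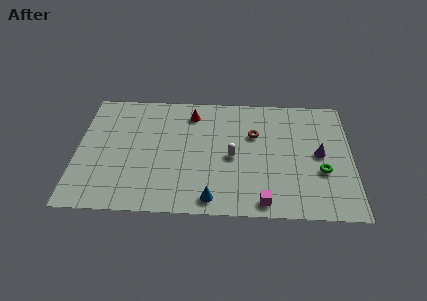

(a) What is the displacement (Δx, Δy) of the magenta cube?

(-0.4, -1.2)

The magenta cube was at about (10.7, 2.2) and moved to about (10.3, 1.0).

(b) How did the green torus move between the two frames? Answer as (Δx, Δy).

(-0.6, 1.6)

The green torus started near (14.1, 1.8) and ended near (13.5, 3.4).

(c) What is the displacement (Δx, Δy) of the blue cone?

(1.4, -1.0)

From the two frames, the blue cone sits at roughly (6.1, 2.1) before and (7.5, 1.1) after.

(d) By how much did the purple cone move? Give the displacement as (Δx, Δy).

(-0.7, -2.5)

From the two frames, the purple cone sits at roughly (14.1, 7.2) before and (13.4, 4.7) after.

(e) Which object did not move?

the red cone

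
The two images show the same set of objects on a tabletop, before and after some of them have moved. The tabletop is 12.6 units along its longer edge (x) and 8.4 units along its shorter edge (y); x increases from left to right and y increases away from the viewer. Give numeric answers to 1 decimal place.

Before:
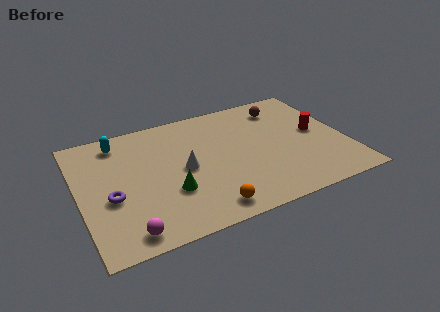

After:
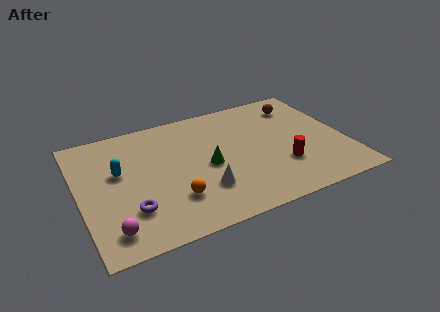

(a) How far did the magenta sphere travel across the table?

0.8

The magenta sphere was near (1.9, 1.0) before and (1.2, 1.4) after, so it travelled √(0.7² + 0.4²) ≈ 0.8 units.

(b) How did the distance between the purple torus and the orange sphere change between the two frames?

-2.8

They were about 4.8 units apart before and 2.0 after — 2.8 units closer together.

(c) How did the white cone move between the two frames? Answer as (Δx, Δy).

(0.7, -1.7)

The white cone was at about (4.9, 4.1) and moved to about (5.6, 2.4).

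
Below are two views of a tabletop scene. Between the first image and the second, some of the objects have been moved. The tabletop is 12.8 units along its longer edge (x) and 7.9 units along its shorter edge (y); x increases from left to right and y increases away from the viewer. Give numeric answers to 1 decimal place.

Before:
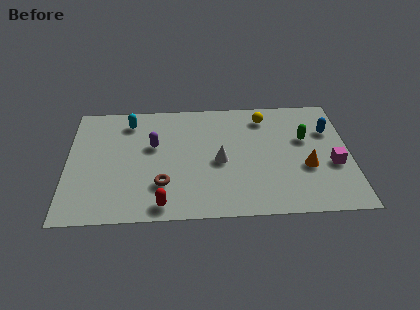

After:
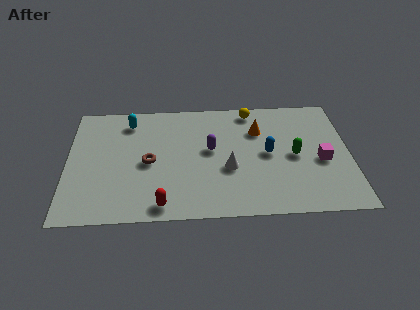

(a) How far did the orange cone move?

3.3

The orange cone moved from about (10.8, 3.0) to (8.7, 5.6), a distance of √(2.1² + 2.6²) ≈ 3.3.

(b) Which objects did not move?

the red capsule and the cyan capsule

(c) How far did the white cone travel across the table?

0.6

The white cone moved from about (6.9, 3.6) to (7.3, 3.1), a distance of √(0.4² + 0.5²) ≈ 0.6.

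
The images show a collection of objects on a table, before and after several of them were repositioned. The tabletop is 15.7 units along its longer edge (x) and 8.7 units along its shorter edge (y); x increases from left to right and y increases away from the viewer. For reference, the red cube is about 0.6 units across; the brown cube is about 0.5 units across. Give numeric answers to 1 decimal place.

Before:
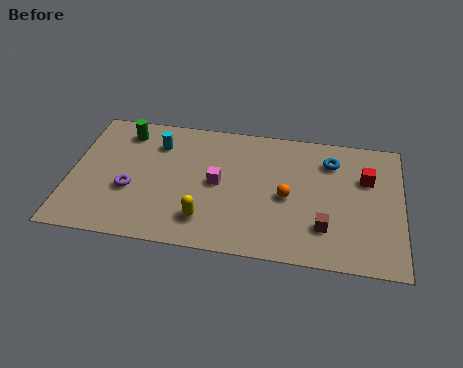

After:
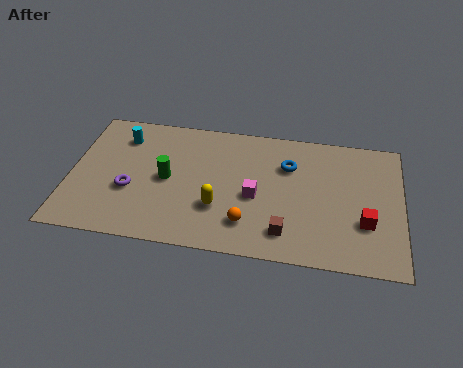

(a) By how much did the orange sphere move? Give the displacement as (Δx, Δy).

(-1.8, -2.0)

The orange sphere started near (10.3, 4.0) and ended near (8.5, 2.0).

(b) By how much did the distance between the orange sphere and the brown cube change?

-0.7

They were about 2.5 units apart before and 1.8 after — 0.7 units closer together.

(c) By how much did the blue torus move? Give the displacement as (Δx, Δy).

(-2.0, -0.6)

From the two frames, the blue torus sits at roughly (12.3, 6.7) before and (10.3, 6.1) after.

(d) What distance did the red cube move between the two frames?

2.9

From (14.0, 5.8) to (14.0, 2.9), the red cube covered √(0.0² + 2.9²) ≈ 2.9 units.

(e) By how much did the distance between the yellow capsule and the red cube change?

-1.6

Before: roughly 8.5 units apart; after: 6.9. That's 1.6 units closer together.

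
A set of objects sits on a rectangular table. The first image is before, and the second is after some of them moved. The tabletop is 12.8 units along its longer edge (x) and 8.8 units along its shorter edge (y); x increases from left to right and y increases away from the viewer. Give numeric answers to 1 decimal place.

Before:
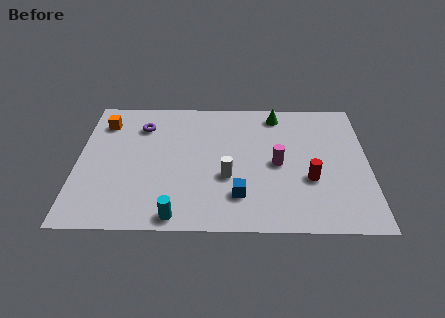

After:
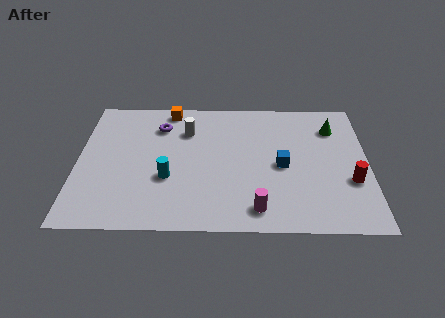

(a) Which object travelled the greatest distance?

the white cylinder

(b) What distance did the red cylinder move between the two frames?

1.8

The red cylinder moved from about (10.2, 3.2) to (12.0, 3.1), a distance of √(1.8² + 0.1²) ≈ 1.8.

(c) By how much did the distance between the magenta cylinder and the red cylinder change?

+2.8

Before: roughly 1.7 units apart; after: 4.5. That's 2.8 units further apart.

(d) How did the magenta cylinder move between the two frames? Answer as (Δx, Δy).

(-0.9, -2.9)

The magenta cylinder started near (8.8, 4.2) and ended near (7.9, 1.3).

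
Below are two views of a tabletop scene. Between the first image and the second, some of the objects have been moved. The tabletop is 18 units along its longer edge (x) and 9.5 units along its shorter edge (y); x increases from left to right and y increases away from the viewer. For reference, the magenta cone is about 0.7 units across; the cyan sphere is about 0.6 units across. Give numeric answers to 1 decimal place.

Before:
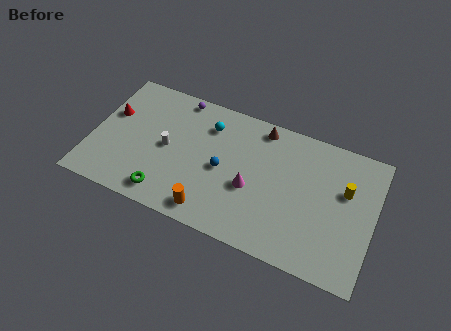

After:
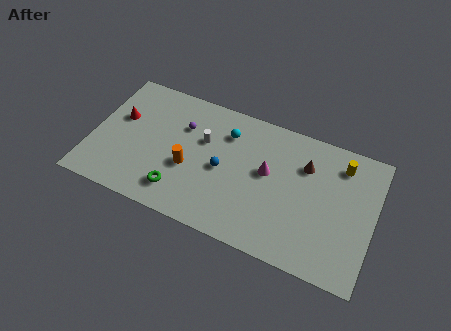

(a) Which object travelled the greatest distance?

the brown cone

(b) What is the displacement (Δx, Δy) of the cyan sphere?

(1.2, -0.1)

The cyan sphere was at about (7.2, 7.3) and moved to about (8.4, 7.2).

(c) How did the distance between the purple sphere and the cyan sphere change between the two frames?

+0.4

Before: roughly 2.5 units apart; after: 2.9. That's 0.4 units further apart.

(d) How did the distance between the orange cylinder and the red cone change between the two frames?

-3.3

The distance was about 8.4 in the first image and 5.1 in the second, so they moved 3.3 units closer together.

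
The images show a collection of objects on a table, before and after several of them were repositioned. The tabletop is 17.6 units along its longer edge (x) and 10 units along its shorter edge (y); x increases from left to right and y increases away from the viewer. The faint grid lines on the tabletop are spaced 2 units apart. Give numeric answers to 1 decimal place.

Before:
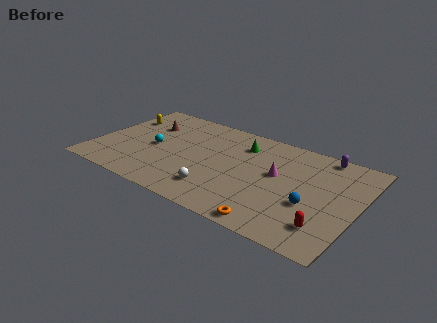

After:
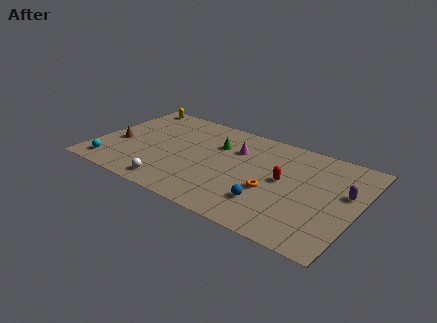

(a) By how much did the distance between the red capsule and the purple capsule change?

-2.9

They were about 7.0 units apart before and 4.1 after — 2.9 units closer together.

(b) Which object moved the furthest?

the red capsule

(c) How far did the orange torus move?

3.1

The orange torus was near (12.7, 0.9) before and (12.1, 3.9) after, so it travelled √(0.6² + 3.0²) ≈ 3.1 units.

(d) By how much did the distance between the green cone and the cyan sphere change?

+2.0

Before: roughly 6.4 units apart; after: 8.4. That's 2.0 units further apart.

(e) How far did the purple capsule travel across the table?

3.6

The purple capsule was near (14.8, 9.1) before and (16.7, 6.0) after, so it travelled √(1.9² + 3.1²) ≈ 3.6 units.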